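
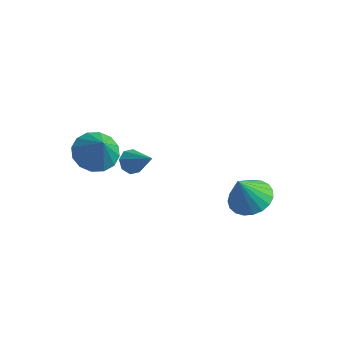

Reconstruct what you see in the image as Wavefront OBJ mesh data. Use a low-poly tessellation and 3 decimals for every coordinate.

v -0.321 -3.01 1.993
v 0.382 -2.542 1.746
v 0.301 -3.37 3.087
v 0.127 -2.252 1.987
v -0.249 -2.165 2.23
v -0.644 -2.304 2.409
v -0.953 -2.632 2.476
v -1.092 -3.062 2.414
v -1.025 -3.477 2.239
v -0.77 -3.767 1.998
v -0.394 -3.854 1.756
v 0.001 -3.715 1.577
v 0.31 -3.387 1.509
v 0.449 -2.958 1.571
v 3.484 1.347 -2.101
v 4.313 1.583 -1.843
v 3.236 0.813 -0.819
v 4.114 1.888 -1.754
v 3.806 2.099 -1.726
v 3.442 2.179 -1.762
v 3.086 2.116 -1.857
v 2.798 1.92 -1.994
v 2.629 1.625 -2.15
v 2.608 1.281 -2.297
v 2.738 0.949 -2.41
v 2.997 0.686 -2.47
v 3.34 0.536 -2.466
v 3.708 0.527 -2.398
v 4.037 0.66 -2.28
v 4.271 0.911 -2.13
v 4.368 1.238 -1.976
v 1.473 -3.336 2.61
v 1.742 -2.976 2.349
v 2.447 -3.484 3.41
v 1.524 -2.82 2.643
v 1.276 -2.966 2.918
v 1.143 -3.329 3.012
v 1.203 -3.696 2.871
v 1.421 -3.852 2.577
v 1.669 -3.706 2.302
v 1.802 -3.343 2.207
f 2 1 4
f 2 4 3
f 4 1 5
f 4 5 3
f 5 1 6
f 5 6 3
f 6 1 7
f 6 7 3
f 7 1 8
f 7 8 3
f 8 1 9
f 8 9 3
f 9 1 10
f 9 10 3
f 10 1 11
f 10 11 3
f 11 1 12
f 11 12 3
f 12 1 13
f 12 13 3
f 13 1 14
f 13 14 3
f 14 1 2
f 14 2 3
f 16 15 18
f 16 18 17
f 18 15 19
f 18 19 17
f 19 15 20
f 19 20 17
f 20 15 21
f 20 21 17
f 21 15 22
f 21 22 17
f 22 15 23
f 22 23 17
f 23 15 24
f 23 24 17
f 24 15 25
f 24 25 17
f 25 15 26
f 25 26 17
f 26 15 27
f 26 27 17
f 27 15 28
f 27 28 17
f 28 15 29
f 28 29 17
f 29 15 30
f 29 30 17
f 30 15 31
f 30 31 17
f 31 15 16
f 31 16 17
f 33 32 35
f 33 35 34
f 35 32 36
f 35 36 34
f 36 32 37
f 36 37 34
f 37 32 38
f 37 38 34
f 38 32 39
f 38 39 34
f 39 32 40
f 39 40 34
f 40 32 41
f 40 41 34
f 41 32 33
f 41 33 34



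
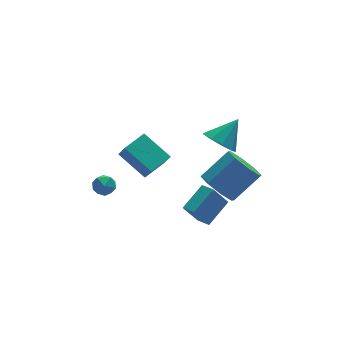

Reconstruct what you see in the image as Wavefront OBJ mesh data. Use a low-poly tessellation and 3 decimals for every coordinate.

v 1.319 -1.135 2.811
v 1.951 -0.845 2.011
v 3.413 -0.675 3.229
v 2.781 -0.965 4.029
v 1.585 -0.213 2.363
v 3.047 -0.042 3.58
v 1.063 -0.12 2.977
v 2.524 0.051 4.194
v 0.691 -0.623 3.494
v 2.152 -0.452 4.711
v 0.687 -1.425 3.611
v 2.149 -1.255 4.829
v 1.053 -2.058 3.26
v 2.515 -1.887 4.477
v 1.576 -2.151 2.646
v 3.037 -1.98 3.863
v 1.948 -1.648 2.129
v 3.409 -1.477 3.346
v 3.175 2.809 2.509
v 3.863 2.786 1.811
v 4.345 3.151 3.651
v 3.621 3.408 1.874
v 3.17 3.75 2.233
v 2.722 3.652 2.722
v 2.485 3.159 3.111
v 2.572 2.503 3.218
v 2.941 1.991 2.994
v 3.419 1.861 2.542
v 3.784 2.175 2.075
v 0.011 -1.438 1.72
v 1.262 -0.825 2.485
v -0.234 -0.674 1.507
v 1.018 -0.06 2.272
v 0.742 -1.52 0.588
v 1.994 -0.906 1.353
v 0.498 -0.755 0.375
v 1.749 -0.142 1.14
v -3.632 2.183 1.731
v -3.316 2.493 2.238
v -2.704 2.167 1.162
v -2.388 2.477 1.669
v -2.598 1.842 1.742
v -3.172 1.852 2.093
v -2.848 2.808 1.307
v -3.422 2.818 1.658
v -2.832 2.88 1.975
v -2.677 2.283 2.245
v -3.343 2.377 1.155
v -3.188 1.78 1.425
v -1.398 4.571 1.747
v -1.283 4.025 2.601
v -0.125 5.184 1.966
v -0.009 4.638 2.82
v -0.571 3.202 0.76
v -0.455 2.656 1.614
v 0.703 3.815 0.979
v 0.818 3.269 1.833
f 2 1 5
f 2 5 3
f 3 5 6
f 3 6 4
f 5 1 7
f 5 7 6
f 6 7 8
f 6 8 4
f 7 1 9
f 7 9 8
f 8 9 10
f 8 10 4
f 9 1 11
f 9 11 10
f 10 11 12
f 10 12 4
f 11 1 13
f 11 13 12
f 12 13 14
f 12 14 4
f 13 1 15
f 13 15 14
f 14 15 16
f 14 16 4
f 15 1 17
f 15 17 16
f 16 17 18
f 16 18 4
f 17 1 2
f 17 2 18
f 18 2 3
f 18 3 4
f 20 19 22
f 20 22 21
f 22 19 23
f 22 23 21
f 23 19 24
f 23 24 21
f 24 19 25
f 24 25 21
f 25 19 26
f 25 26 21
f 26 19 27
f 26 27 21
f 27 19 28
f 27 28 21
f 28 19 29
f 28 29 21
f 29 19 20
f 29 20 21
f 31 33 30
f 34 31 30
f 30 33 32
f 32 34 30
f 31 37 33
f 35 31 34
f 35 37 31
f 33 37 32
f 36 34 32
f 32 37 36
f 36 35 34
f 37 35 36
f 38 49 43
f 38 43 39
f 38 39 45
f 38 45 48
f 38 48 49
f 39 43 47
f 43 49 42
f 49 48 40
f 48 45 44
f 45 39 46
f 41 47 42
f 41 42 40
f 41 40 44
f 41 44 46
f 41 46 47
f 42 47 43
f 40 42 49
f 44 40 48
f 46 44 45
f 47 46 39
f 51 53 50
f 54 51 50
f 50 53 52
f 52 54 50
f 51 57 53
f 55 51 54
f 55 57 51
f 53 57 52
f 56 54 52
f 52 57 56
f 56 55 54
f 57 55 56



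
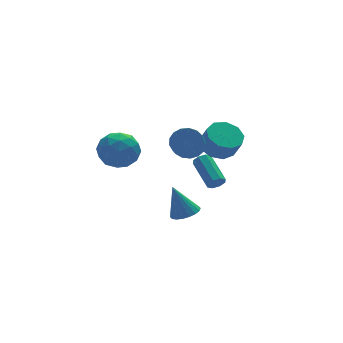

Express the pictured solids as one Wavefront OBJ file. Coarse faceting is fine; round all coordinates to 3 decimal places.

v 3.371 1.442 -3.132
v 3.838 1.336 -2.862
v 3.736 3.092 -1.997
v 3.269 3.198 -2.268
v 3.906 1.522 -3.233
v 3.804 3.278 -2.368
v 3.661 1.662 -3.545
v 3.559 3.418 -2.68
v 3.246 1.673 -3.616
v 3.144 3.429 -2.751
v 2.904 1.548 -3.403
v 2.802 3.304 -2.538
v 2.836 1.362 -3.032
v 2.734 3.118 -2.167
v 3.081 1.222 -2.72
v 2.979 2.978 -1.855
v 3.496 1.211 -2.649
v 3.394 2.967 -1.784
v -0.022 -2.513 -2.137
v 0.754 -2.368 -1.953
v -0.518 -2.027 -0.423
v 0.64 -2.049 -2.077
v 0.395 -1.822 -2.212
v 0.068 -1.732 -2.333
v -0.278 -1.796 -2.414
v -0.572 -2.002 -2.441
v -0.757 -2.309 -2.408
v -0.797 -2.657 -2.321
v -0.683 -2.976 -2.198
v -0.438 -3.203 -2.063
v -0.111 -3.294 -1.942
v 0.234 -3.229 -1.86
v 0.529 -3.023 -1.833
v 0.714 -2.716 -1.867
v 3.581 1.865 -0.529
v 4.507 2.351 -0.437
v 4.705 1.762 0.682
v 3.779 1.275 0.589
v 3.989 2.748 -0.136
v 4.188 2.159 0.982
v 3.281 2.732 -0.02
v 3.479 2.143 1.099
v 2.713 2.31 -0.141
v 2.911 1.721 0.978
v 2.551 1.679 -0.445
v 2.749 1.09 0.674
v 2.871 1.135 -0.788
v 3.069 0.546 0.331
v 3.523 0.933 -1.01
v 3.721 0.344 0.109
v 4.203 1.166 -1.007
v 4.401 0.577 0.112
v 4.591 1.726 -0.781
v 4.789 1.137 0.338
v -2.876 0.417 2.633
v -1.82 0.468 2.114
v -3.48 -0.788 1.286
v -2.424 -0.737 0.767
v -2.542 -1.269 1.811
v -2.169 -0.525 2.643
v -3.131 0.205 0.757
v -2.758 0.949 1.589
v -1.977 0.337 0.955
v -1.614 -0.575 1.606
v -3.686 0.255 1.794
v -3.323 -0.657 2.445
v -2.295 0.548 2.492
v -3.005 -0.868 0.908
v -3.075 -1.181 1.521
v -2.454 -1.151 1.217
v -2.5 -0.036 2.803
v -1.88 -0.006 2.498
v -2.304 -1.027 2.32
v -3.42 -0.314 0.902
v -2.8 -0.284 0.597
v -2.846 0.831 2.183
v -2.225 0.861 1.879
v -2.996 0.707 1.08
v -1.767 0.501 1.506
v -2.122 -0.207 0.714
v -2.537 0.346 0.707
v -2.318 0.784 1.197
v -1.553 -0.035 1.888
v -1.908 -0.743 1.096
v -1.978 -1.056 1.71
v -1.758 -0.618 2.199
v -1.646 -0.112 1.207
v -3.392 0.423 2.304
v -3.747 -0.285 1.512
v -3.542 0.298 1.201
v -3.322 0.736 1.69
v -3.178 -0.113 2.686
v -3.533 -0.821 1.894
v -2.982 -1.104 2.203
v -2.763 -0.666 2.693
v -3.654 -0.208 2.193
v 1.626 1.075 0.44
v 2.227 0.477 0.138
v 1.736 -0.432 0.959
v 1.134 0.165 1.26
v 2.428 0.667 0.468
v 1.936 -0.242 1.289
v 2.444 0.951 0.792
v 1.953 0.041 1.613
v 2.274 1.262 1.036
v 1.782 0.353 1.856
v 1.954 1.531 1.142
v 1.463 0.622 1.963
v 1.56 1.695 1.088
v 1.068 0.786 1.909
v 1.18 1.718 0.885
v 0.689 0.808 1.706
v 0.903 1.592 0.58
v 0.411 0.683 1.401
v 0.791 1.348 0.243
v 0.3 0.439 1.064
v 0.871 1.042 -0.049
v 0.379 0.132 0.772
v 1.123 0.743 -0.229
v 0.631 -0.166 0.592
v 1.491 0.52 -0.256
v 0.999 -0.389 0.565
v 1.889 0.424 -0.124
v 1.398 -0.485 0.697
f 2 1 5
f 2 5 3
f 3 5 6
f 3 6 4
f 5 1 7
f 5 7 6
f 6 7 8
f 6 8 4
f 7 1 9
f 7 9 8
f 8 9 10
f 8 10 4
f 9 1 11
f 9 11 10
f 10 11 12
f 10 12 4
f 11 1 13
f 11 13 12
f 12 13 14
f 12 14 4
f 13 1 15
f 13 15 14
f 14 15 16
f 14 16 4
f 15 1 17
f 15 17 16
f 16 17 18
f 16 18 4
f 17 1 2
f 17 2 18
f 18 2 3
f 18 3 4
f 20 19 22
f 20 22 21
f 22 19 23
f 22 23 21
f 23 19 24
f 23 24 21
f 24 19 25
f 24 25 21
f 25 19 26
f 25 26 21
f 26 19 27
f 26 27 21
f 27 19 28
f 27 28 21
f 28 19 29
f 28 29 21
f 29 19 30
f 29 30 21
f 30 19 31
f 30 31 21
f 31 19 32
f 31 32 21
f 32 19 33
f 32 33 21
f 33 19 34
f 33 34 21
f 34 19 20
f 34 20 21
f 36 35 39
f 36 39 37
f 37 39 40
f 37 40 38
f 39 35 41
f 39 41 40
f 40 41 42
f 40 42 38
f 41 35 43
f 41 43 42
f 42 43 44
f 42 44 38
f 43 35 45
f 43 45 44
f 44 45 46
f 44 46 38
f 45 35 47
f 45 47 46
f 46 47 48
f 46 48 38
f 47 35 49
f 47 49 48
f 48 49 50
f 48 50 38
f 49 35 51
f 49 51 50
f 50 51 52
f 50 52 38
f 51 35 53
f 51 53 52
f 52 53 54
f 52 54 38
f 53 35 36
f 53 36 54
f 54 36 37
f 54 37 38
f 55 92 71
f 92 66 95
f 71 95 60
f 92 95 71
f 55 71 67
f 71 60 72
f 67 72 56
f 71 72 67
f 55 67 76
f 67 56 77
f 76 77 62
f 67 77 76
f 55 76 88
f 76 62 91
f 88 91 65
f 76 91 88
f 55 88 92
f 88 65 96
f 92 96 66
f 88 96 92
f 56 72 83
f 72 60 86
f 83 86 64
f 72 86 83
f 60 95 73
f 95 66 94
f 73 94 59
f 95 94 73
f 66 96 93
f 96 65 89
f 93 89 57
f 96 89 93
f 65 91 90
f 91 62 78
f 90 78 61
f 91 78 90
f 62 77 82
f 77 56 79
f 82 79 63
f 77 79 82
f 58 84 70
f 84 64 85
f 70 85 59
f 84 85 70
f 58 70 68
f 70 59 69
f 68 69 57
f 70 69 68
f 58 68 75
f 68 57 74
f 75 74 61
f 68 74 75
f 58 75 80
f 75 61 81
f 80 81 63
f 75 81 80
f 58 80 84
f 80 63 87
f 84 87 64
f 80 87 84
f 59 85 73
f 85 64 86
f 73 86 60
f 85 86 73
f 57 69 93
f 69 59 94
f 93 94 66
f 69 94 93
f 61 74 90
f 74 57 89
f 90 89 65
f 74 89 90
f 63 81 82
f 81 61 78
f 82 78 62
f 81 78 82
f 64 87 83
f 87 63 79
f 83 79 56
f 87 79 83
f 98 97 101
f 98 101 99
f 99 101 102
f 99 102 100
f 101 97 103
f 101 103 102
f 102 103 104
f 102 104 100
f 103 97 105
f 103 105 104
f 104 105 106
f 104 106 100
f 105 97 107
f 105 107 106
f 106 107 108
f 106 108 100
f 107 97 109
f 107 109 108
f 108 109 110
f 108 110 100
f 109 97 111
f 109 111 110
f 110 111 112
f 110 112 100
f 111 97 113
f 111 113 112
f 112 113 114
f 112 114 100
f 113 97 115
f 113 115 114
f 114 115 116
f 114 116 100
f 115 97 117
f 115 117 116
f 116 117 118
f 116 118 100
f 117 97 119
f 117 119 118
f 118 119 120
f 118 120 100
f 119 97 121
f 119 121 120
f 120 121 122
f 120 122 100
f 121 97 123
f 121 123 122
f 122 123 124
f 122 124 100
f 123 97 98
f 123 98 124
f 124 98 99
f 124 99 100



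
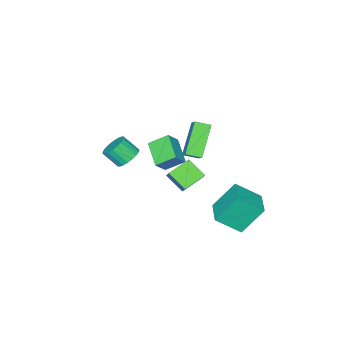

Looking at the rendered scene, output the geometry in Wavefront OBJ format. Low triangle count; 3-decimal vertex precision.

v -3.993 -1.084 -1.608
v -3.703 -0.629 -0.991
v -4.087 0.053 -2.402
v -3.798 0.508 -1.785
v -2.602 -1.308 -2.095
v -2.313 -0.853 -1.478
v -2.697 -0.171 -2.889
v -2.407 0.284 -2.272
v -4.107 0.396 2.145
v -3.4 1.286 3.092
v -2.72 0.986 0.556
v -2.013 1.876 1.503
v -3.547 -0.296 2.377
v -2.84 0.594 3.324
v -2.16 0.294 0.788
v -1.453 1.184 1.735
v -3.693 3.105 -3.899
v -2.705 2.048 -2.845
v -4.675 3.855 -2.225
v -3.687 2.798 -1.172
v -2.573 4.282 -3.768
v -1.585 3.225 -2.715
v -3.555 5.032 -2.095
v -2.567 3.975 -1.041
v -0.373 1.64 3.772
v 0.346 1.625 4.538
v 0.374 2.882 3.095
v 1.093 2.868 3.86
v 0.327 0.852 3.1
v 1.046 0.838 3.865
v 1.074 2.095 2.422
v 1.793 2.08 3.188
v -0.959 -2.607 -0.315
v -0.522 -3.012 -0.863
v -0.143 -3.779 0.007
v -0.581 -3.373 0.555
v -0.302 -2.781 -0.755
v 0.077 -3.548 0.115
v -0.196 -2.52 -0.571
v 0.183 -3.287 0.299
v -0.222 -2.274 -0.343
v 0.157 -3.04 0.527
v -0.375 -2.085 -0.11
v 0.004 -2.851 0.76
v -0.629 -1.986 0.088
v -0.25 -2.753 0.958
v -0.941 -1.995 0.216
v -0.562 -2.762 1.086
v -1.255 -2.11 0.252
v -0.876 -2.876 1.122
v -1.519 -2.31 0.19
v -1.14 -3.077 1.06
v -1.686 -2.562 0.041
v -1.307 -3.328 0.911
v -1.727 -2.821 -0.17
v -1.348 -3.588 0.7
v -1.635 -3.044 -0.406
v -1.256 -3.81 0.464
v -1.427 -3.191 -0.626
v -1.048 -3.957 0.244
v -1.138 -3.236 -0.792
v -0.759 -4.003 0.078
v -0.818 -3.173 -0.876
v -0.439 -3.94 -0.006
f 2 4 1
f 5 2 1
f 1 4 3
f 3 5 1
f 2 8 4
f 6 2 5
f 6 8 2
f 4 8 3
f 7 5 3
f 3 8 7
f 7 6 5
f 8 6 7
f 10 12 9
f 13 10 9
f 9 12 11
f 11 13 9
f 10 16 12
f 14 10 13
f 14 16 10
f 12 16 11
f 15 13 11
f 11 16 15
f 15 14 13
f 16 14 15
f 18 20 17
f 21 18 17
f 17 20 19
f 19 21 17
f 18 24 20
f 22 18 21
f 22 24 18
f 20 24 19
f 23 21 19
f 19 24 23
f 23 22 21
f 24 22 23
f 26 28 25
f 29 26 25
f 25 28 27
f 27 29 25
f 26 32 28
f 30 26 29
f 30 32 26
f 28 32 27
f 31 29 27
f 27 32 31
f 31 30 29
f 32 30 31
f 34 33 37
f 34 37 35
f 35 37 38
f 35 38 36
f 37 33 39
f 37 39 38
f 38 39 40
f 38 40 36
f 39 33 41
f 39 41 40
f 40 41 42
f 40 42 36
f 41 33 43
f 41 43 42
f 42 43 44
f 42 44 36
f 43 33 45
f 43 45 44
f 44 45 46
f 44 46 36
f 45 33 47
f 45 47 46
f 46 47 48
f 46 48 36
f 47 33 49
f 47 49 48
f 48 49 50
f 48 50 36
f 49 33 51
f 49 51 50
f 50 51 52
f 50 52 36
f 51 33 53
f 51 53 52
f 52 53 54
f 52 54 36
f 53 33 55
f 53 55 54
f 54 55 56
f 54 56 36
f 55 33 57
f 55 57 56
f 56 57 58
f 56 58 36
f 57 33 59
f 57 59 58
f 58 59 60
f 58 60 36
f 59 33 61
f 59 61 60
f 60 61 62
f 60 62 36
f 61 33 63
f 61 63 62
f 62 63 64
f 62 64 36
f 63 33 34
f 63 34 64
f 64 34 35
f 64 35 36



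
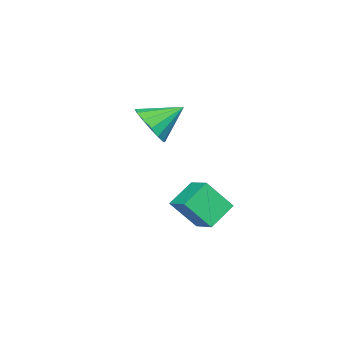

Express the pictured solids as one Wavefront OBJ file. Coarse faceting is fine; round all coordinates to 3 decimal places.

v -0.885 2.187 1.117
v -1.725 2.302 1.61
v -0.588 2.907 1.455
v -1.427 3.023 1.948
v -0.453 1.597 1.992
v -1.292 1.713 2.485
v -0.155 2.318 2.33
v -0.995 2.433 2.823
v -2.97 -1.02 3.246
v -2.426 -0.85 3.733
v -3.75 -0.38 3.894
v -2.414 -0.567 3.468
v -2.552 -0.406 3.143
v -2.801 -0.408 2.845
v -3.096 -0.575 2.655
v -3.356 -0.861 2.623
v -3.513 -1.189 2.758
v -3.525 -1.472 3.023
v -3.387 -1.634 3.348
v -3.138 -1.631 3.646
v -2.843 -1.465 3.836
v -2.583 -1.179 3.868
f 2 4 1
f 5 2 1
f 1 4 3
f 3 5 1
f 2 8 4
f 6 2 5
f 6 8 2
f 4 8 3
f 7 5 3
f 3 8 7
f 7 6 5
f 8 6 7
f 10 9 12
f 10 12 11
f 12 9 13
f 12 13 11
f 13 9 14
f 13 14 11
f 14 9 15
f 14 15 11
f 15 9 16
f 15 16 11
f 16 9 17
f 16 17 11
f 17 9 18
f 17 18 11
f 18 9 19
f 18 19 11
f 19 9 20
f 19 20 11
f 20 9 21
f 20 21 11
f 21 9 22
f 21 22 11
f 22 9 10
f 22 10 11



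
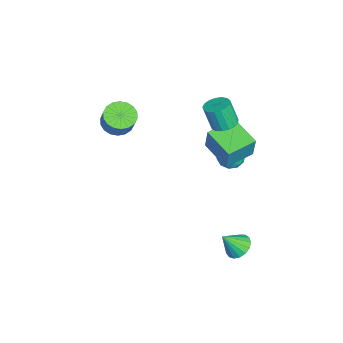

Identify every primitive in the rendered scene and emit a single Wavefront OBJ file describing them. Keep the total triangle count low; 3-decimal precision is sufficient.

v 0.434 1.766 3.223
v 0.95 1.407 3.175
v 0.801 1.035 4.348
v 0.286 1.394 4.397
v 1.055 1.672 3.272
v 0.907 1.3 4.446
v 1.019 1.958 3.358
v 0.87 1.587 4.532
v 0.849 2.201 3.414
v 0.7 1.829 4.587
v 0.583 2.344 3.425
v 0.434 1.972 4.599
v 0.284 2.354 3.391
v 0.135 1.983 4.564
v 0.019 2.23 3.318
v -0.13 1.858 4.491
v -0.151 1.999 3.223
v -0.3 1.628 4.397
v -0.186 1.715 3.128
v -0.335 1.344 4.302
v -0.08 1.443 3.056
v -0.229 1.071 4.229
v 0.145 1.244 3.021
v -0.004 0.873 4.195
v 0.435 1.165 3.033
v 0.286 0.794 4.207
v 0.726 1.224 3.088
v 0.577 0.852 4.262
v 3.754 2.464 -2.29
v 4.137 2.074 -2.678
v 3.966 1.756 -1.37
v 4.343 2.29 -2.559
v 4.413 2.545 -2.379
v 4.333 2.782 -2.178
v 4.12 2.946 -2.003
v 3.823 3 -1.894
v 3.511 2.93 -1.875
v 3.254 2.754 -1.952
v 3.112 2.511 -2.106
v 3.117 2.258 -2.302
v 3.268 2.051 -2.496
v 3.53 1.939 -2.642
v 3.844 1.948 -2.708
v -0.681 2.093 1.595
v -0.299 2.196 2.875
v 0.493 3.028 1.169
v 0.875 3.131 2.45
v 0.185 0.929 1.43
v 0.567 1.032 2.711
v 1.359 1.864 1.005
v 1.741 1.967 2.285
v -1.674 1.955 -0.323
v -1.218 2.332 0.019
v -0.942 1.808 -1.139
v -0.486 2.185 -0.797
v -0.666 1.569 -0.561
v -1.118 1.66 -0.057
v -1.042 2.48 -1.063
v -1.494 2.571 -0.559
v -0.827 2.656 -0.438
v -0.595 2.093 -0.128
v -1.565 2.047 -0.992
v -1.333 1.484 -0.682
v -1.51 2.157 -0.081
v -0.65 1.983 -1.039
v -0.755 1.622 -0.901
v -0.487 1.843 -0.7
v -1.452 1.762 -0.125
v -1.184 1.983 0.076
v -0.859 1.535 -0.265
v -0.976 2.157 -1.196
v -0.708 2.378 -0.995
v -1.673 2.297 -0.42
v -1.405 2.518 -0.219
v -1.301 2.605 -0.855
v -1.012 2.569 -0.148
v -0.582 2.482 -0.628
v -0.909 2.656 -0.784
v -1.175 2.709 -0.488
v -0.876 2.238 0.034
v -0.445 2.151 -0.445
v -0.551 1.789 -0.307
v -0.817 1.843 -0.011
v -0.646 2.428 -0.235
v -1.715 1.989 -0.675
v -1.284 1.902 -1.154
v -1.343 2.297 -1.109
v -1.609 2.351 -0.813
v -1.578 1.658 -0.492
v -1.148 1.571 -0.972
v -0.985 1.431 -0.632
v -1.251 1.484 -0.336
v -1.514 1.712 -0.885
v -0.931 -3 1.952
v -0.273 -3.273 1.66
v 0.209 -3.093 2.575
v -0.449 -2.82 2.868
v -0.257 -2.939 1.585
v 0.225 -2.759 2.501
v -0.374 -2.617 1.584
v 0.108 -2.437 2.499
v -0.601 -2.371 1.655
v -0.119 -2.191 2.57
v -0.894 -2.249 1.785
v -0.412 -2.069 2.701
v -1.194 -2.276 1.949
v -0.712 -2.096 2.864
v -1.442 -2.447 2.113
v -0.96 -2.267 3.028
v -1.589 -2.727 2.245
v -1.107 -2.547 3.16
v -1.605 -3.061 2.319
v -1.123 -2.881 3.235
v -1.488 -3.383 2.321
v -1.006 -3.203 3.236
v -1.261 -3.629 2.25
v -0.779 -3.449 3.165
v -0.968 -3.751 2.119
v -0.486 -3.571 3.035
v -0.668 -3.724 1.956
v -0.186 -3.544 2.871
v -0.42 -3.553 1.792
v 0.062 -3.373 2.707
f 2 1 5
f 2 5 3
f 3 5 6
f 3 6 4
f 5 1 7
f 5 7 6
f 6 7 8
f 6 8 4
f 7 1 9
f 7 9 8
f 8 9 10
f 8 10 4
f 9 1 11
f 9 11 10
f 10 11 12
f 10 12 4
f 11 1 13
f 11 13 12
f 12 13 14
f 12 14 4
f 13 1 15
f 13 15 14
f 14 15 16
f 14 16 4
f 15 1 17
f 15 17 16
f 16 17 18
f 16 18 4
f 17 1 19
f 17 19 18
f 18 19 20
f 18 20 4
f 19 1 21
f 19 21 20
f 20 21 22
f 20 22 4
f 21 1 23
f 21 23 22
f 22 23 24
f 22 24 4
f 23 1 25
f 23 25 24
f 24 25 26
f 24 26 4
f 25 1 27
f 25 27 26
f 26 27 28
f 26 28 4
f 27 1 2
f 27 2 28
f 28 2 3
f 28 3 4
f 30 29 32
f 30 32 31
f 32 29 33
f 32 33 31
f 33 29 34
f 33 34 31
f 34 29 35
f 34 35 31
f 35 29 36
f 35 36 31
f 36 29 37
f 36 37 31
f 37 29 38
f 37 38 31
f 38 29 39
f 38 39 31
f 39 29 40
f 39 40 31
f 40 29 41
f 40 41 31
f 41 29 42
f 41 42 31
f 42 29 43
f 42 43 31
f 43 29 30
f 43 30 31
f 45 47 44
f 48 45 44
f 44 47 46
f 46 48 44
f 45 51 47
f 49 45 48
f 49 51 45
f 47 51 46
f 50 48 46
f 46 51 50
f 50 49 48
f 51 49 50
f 52 89 68
f 89 63 92
f 68 92 57
f 89 92 68
f 52 68 64
f 68 57 69
f 64 69 53
f 68 69 64
f 52 64 73
f 64 53 74
f 73 74 59
f 64 74 73
f 52 73 85
f 73 59 88
f 85 88 62
f 73 88 85
f 52 85 89
f 85 62 93
f 89 93 63
f 85 93 89
f 53 69 80
f 69 57 83
f 80 83 61
f 69 83 80
f 57 92 70
f 92 63 91
f 70 91 56
f 92 91 70
f 63 93 90
f 93 62 86
f 90 86 54
f 93 86 90
f 62 88 87
f 88 59 75
f 87 75 58
f 88 75 87
f 59 74 79
f 74 53 76
f 79 76 60
f 74 76 79
f 55 81 67
f 81 61 82
f 67 82 56
f 81 82 67
f 55 67 65
f 67 56 66
f 65 66 54
f 67 66 65
f 55 65 72
f 65 54 71
f 72 71 58
f 65 71 72
f 55 72 77
f 72 58 78
f 77 78 60
f 72 78 77
f 55 77 81
f 77 60 84
f 81 84 61
f 77 84 81
f 56 82 70
f 82 61 83
f 70 83 57
f 82 83 70
f 54 66 90
f 66 56 91
f 90 91 63
f 66 91 90
f 58 71 87
f 71 54 86
f 87 86 62
f 71 86 87
f 60 78 79
f 78 58 75
f 79 75 59
f 78 75 79
f 61 84 80
f 84 60 76
f 80 76 53
f 84 76 80
f 95 94 98
f 95 98 96
f 96 98 99
f 96 99 97
f 98 94 100
f 98 100 99
f 99 100 101
f 99 101 97
f 100 94 102
f 100 102 101
f 101 102 103
f 101 103 97
f 102 94 104
f 102 104 103
f 103 104 105
f 103 105 97
f 104 94 106
f 104 106 105
f 105 106 107
f 105 107 97
f 106 94 108
f 106 108 107
f 107 108 109
f 107 109 97
f 108 94 110
f 108 110 109
f 109 110 111
f 109 111 97
f 110 94 112
f 110 112 111
f 111 112 113
f 111 113 97
f 112 94 114
f 112 114 113
f 113 114 115
f 113 115 97
f 114 94 116
f 114 116 115
f 115 116 117
f 115 117 97
f 116 94 118
f 116 118 117
f 117 118 119
f 117 119 97
f 118 94 120
f 118 120 119
f 119 120 121
f 119 121 97
f 120 94 122
f 120 122 121
f 121 122 123
f 121 123 97
f 122 94 95
f 122 95 123
f 123 95 96
f 123 96 97



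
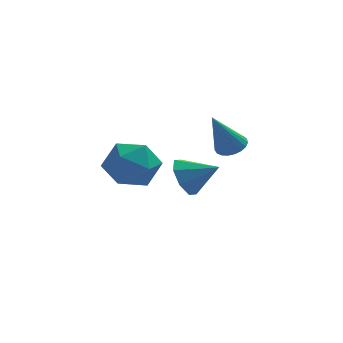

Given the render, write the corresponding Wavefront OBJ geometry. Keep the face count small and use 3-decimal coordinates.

v 3.115 2.617 2.278
v 3.592 2.983 2.618
v 2.345 1.963 4.062
v 3.377 3.172 2.595
v 3.117 3.265 2.517
v 2.857 3.246 2.398
v 2.641 3.118 2.258
v 2.507 2.904 2.121
v 2.479 2.641 2.012
v 2.56 2.373 1.949
v 2.737 2.147 1.943
v 2.98 2.003 1.994
v 3.246 1.965 2.095
v 3.489 2.04 2.228
v 3.668 2.215 2.369
v 3.751 2.459 2.494
v 3.724 2.731 2.583
v -0.257 0.152 1.959
v 0.478 -0.452 2.706
v -1.798 -0.788 2.714
v -1.063 -1.392 3.461
v -1.238 -0.205 3.614
v -0.286 0.376 3.147
v -1.034 -1.616 2.273
v -0.082 -1.035 1.806
v -0.003 -1.544 2.9
v -0.129 -0.673 3.729
v -1.191 -0.567 1.691
v -1.317 0.304 2.52
v 1.34 3.834 -0.04
v 1.813 4.44 -0.696
v 2.68 3.546 0.66
v 1.566 4.818 -0.068
v 1.187 4.62 0.576
v 0.897 3.961 0.859
v 0.867 3.229 0.615
v 1.113 2.85 -0.013
v 1.492 3.049 -0.656
v 1.782 3.707 -0.939
f 2 1 4
f 2 4 3
f 4 1 5
f 4 5 3
f 5 1 6
f 5 6 3
f 6 1 7
f 6 7 3
f 7 1 8
f 7 8 3
f 8 1 9
f 8 9 3
f 9 1 10
f 9 10 3
f 10 1 11
f 10 11 3
f 11 1 12
f 11 12 3
f 12 1 13
f 12 13 3
f 13 1 14
f 13 14 3
f 14 1 15
f 14 15 3
f 15 1 16
f 15 16 3
f 16 1 17
f 16 17 3
f 17 1 2
f 17 2 3
f 18 29 23
f 18 23 19
f 18 19 25
f 18 25 28
f 18 28 29
f 19 23 27
f 23 29 22
f 29 28 20
f 28 25 24
f 25 19 26
f 21 27 22
f 21 22 20
f 21 20 24
f 21 24 26
f 21 26 27
f 22 27 23
f 20 22 29
f 24 20 28
f 26 24 25
f 27 26 19
f 31 30 33
f 31 33 32
f 33 30 34
f 33 34 32
f 34 30 35
f 34 35 32
f 35 30 36
f 35 36 32
f 36 30 37
f 36 37 32
f 37 30 38
f 37 38 32
f 38 30 39
f 38 39 32
f 39 30 31
f 39 31 32



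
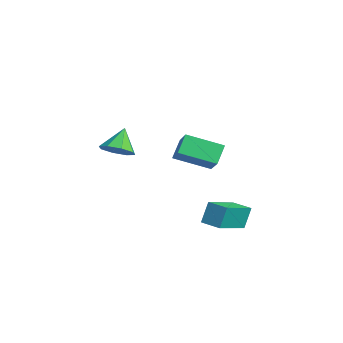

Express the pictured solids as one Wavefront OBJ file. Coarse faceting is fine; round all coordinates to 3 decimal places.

v 2.627 -1.495 0.288
v 2.155 -1.008 1.036
v 3.196 -0.057 -0.288
v 2.724 0.429 0.461
v 3.636 -1.609 0.999
v 3.164 -1.123 1.748
v 4.205 -0.172 0.424
v 3.733 0.315 1.172
v -1.772 -2.446 -0.918
v -1.068 -2.463 -0.518
v -2.348 -1.914 0.118
v -1.148 -1.936 -0.834
v -1.594 -1.707 -1.199
v -2.144 -1.912 -1.4
v -2.476 -2.429 -1.319
v -2.395 -2.957 -1.003
v -1.949 -3.185 -0.638
v -1.399 -2.98 -0.437
v 2.648 0.802 -3.677
v 2.489 1.164 -2.672
v 3.419 1.301 -3.735
v 3.259 1.663 -2.73
v 3.621 -0.623 -3.01
v 3.461 -0.261 -2.005
v 4.391 -0.124 -3.068
v 4.232 0.238 -2.063
f 2 4 1
f 5 2 1
f 1 4 3
f 3 5 1
f 2 8 4
f 6 2 5
f 6 8 2
f 4 8 3
f 7 5 3
f 3 8 7
f 7 6 5
f 8 6 7
f 10 9 12
f 10 12 11
f 12 9 13
f 12 13 11
f 13 9 14
f 13 14 11
f 14 9 15
f 14 15 11
f 15 9 16
f 15 16 11
f 16 9 17
f 16 17 11
f 17 9 18
f 17 18 11
f 18 9 10
f 18 10 11
f 20 22 19
f 23 20 19
f 19 22 21
f 21 23 19
f 20 26 22
f 24 20 23
f 24 26 20
f 22 26 21
f 25 23 21
f 21 26 25
f 25 24 23
f 26 24 25



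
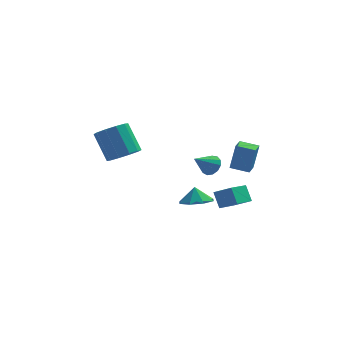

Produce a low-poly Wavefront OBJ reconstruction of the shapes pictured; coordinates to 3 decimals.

v 2.904 -2.541 1.133
v 2.587 -1.929 2.028
v 1.951 -2.204 0.564
v 1.633 -1.592 1.46
v 3.767 -1.168 0.5
v 3.449 -0.556 1.396
v 2.813 -0.831 -0.068
v 2.496 -0.219 0.827
v 2.602 1.403 1.653
v 2.931 1.591 3.341
v 2.863 2.345 1.497
v 3.192 2.533 3.185
v 3.708 1.067 1.475
v 4.037 1.255 3.163
v 3.969 2.009 1.319
v 4.298 2.197 3.007
v 1.554 1.662 1.692
v 1.913 1.938 2.265
v 0.586 0.978 2.628
v 1.623 2.213 2.167
v 1.312 2.313 1.918
v 1.077 2.207 1.597
v 0.993 1.927 1.307
v 1.088 1.564 1.139
v 1.33 1.232 1.146
v 1.644 1.036 1.327
v 1.928 1.039 1.624
v 2.094 1.24 1.942
v 2.089 1.575 2.181
v 0.712 -0.499 0.045
v 1.661 -0.828 0.273
v 0.608 -0.141 0.995
v 1.656 -0.091 -0.006
v 1.098 0.407 -0.254
v 0.314 0.375 -0.328
v -0.237 -0.17 -0.183
v -0.233 -0.907 0.096
v 0.325 -1.406 0.345
v 1.11 -1.373 0.418
v -3.39 2.657 1.93
v -2.586 2.321 2.534
v -3.366 3.368 4.154
v -4.17 3.703 3.55
v -2.408 2.886 2.255
v -3.187 3.933 3.874
v -2.604 3.364 1.851
v -3.384 4.41 3.471
v -3.101 3.571 1.478
v -3.881 4.618 3.098
v -3.709 3.429 1.278
v -4.488 4.476 2.897
v -4.194 2.992 1.326
v -4.974 4.039 2.946
v -4.373 2.427 1.606
v -5.152 3.474 3.225
v -4.176 1.95 2.009
v -4.956 2.996 3.629
v -3.679 1.742 2.382
v -4.459 2.789 4.002
v -3.072 1.884 2.583
v -3.851 2.931 4.202
f 2 4 1
f 5 2 1
f 1 4 3
f 3 5 1
f 2 8 4
f 6 2 5
f 6 8 2
f 4 8 3
f 7 5 3
f 3 8 7
f 7 6 5
f 8 6 7
f 10 12 9
f 13 10 9
f 9 12 11
f 11 13 9
f 10 16 12
f 14 10 13
f 14 16 10
f 12 16 11
f 15 13 11
f 11 16 15
f 15 14 13
f 16 14 15
f 18 17 20
f 18 20 19
f 20 17 21
f 20 21 19
f 21 17 22
f 21 22 19
f 22 17 23
f 22 23 19
f 23 17 24
f 23 24 19
f 24 17 25
f 24 25 19
f 25 17 26
f 25 26 19
f 26 17 27
f 26 27 19
f 27 17 28
f 27 28 19
f 28 17 29
f 28 29 19
f 29 17 18
f 29 18 19
f 31 30 33
f 31 33 32
f 33 30 34
f 33 34 32
f 34 30 35
f 34 35 32
f 35 30 36
f 35 36 32
f 36 30 37
f 36 37 32
f 37 30 38
f 37 38 32
f 38 30 39
f 38 39 32
f 39 30 31
f 39 31 32
f 41 40 44
f 41 44 42
f 42 44 45
f 42 45 43
f 44 40 46
f 44 46 45
f 45 46 47
f 45 47 43
f 46 40 48
f 46 48 47
f 47 48 49
f 47 49 43
f 48 40 50
f 48 50 49
f 49 50 51
f 49 51 43
f 50 40 52
f 50 52 51
f 51 52 53
f 51 53 43
f 52 40 54
f 52 54 53
f 53 54 55
f 53 55 43
f 54 40 56
f 54 56 55
f 55 56 57
f 55 57 43
f 56 40 58
f 56 58 57
f 57 58 59
f 57 59 43
f 58 40 60
f 58 60 59
f 59 60 61
f 59 61 43
f 60 40 41
f 60 41 61
f 61 41 42
f 61 42 43



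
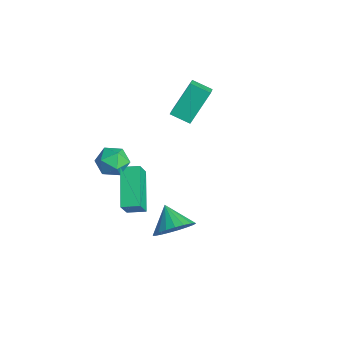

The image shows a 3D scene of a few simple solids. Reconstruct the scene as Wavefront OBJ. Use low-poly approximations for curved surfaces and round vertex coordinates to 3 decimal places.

v -3.204 0.362 0.97
v -3.518 1.497 2.474
v -2.536 1.059 0.584
v -2.85 2.194 2.088
v -2.47 -0.074 1.452
v -2.784 1.061 2.956
v -1.802 0.623 1.066
v -2.116 1.758 2.57
v 1.962 -1.816 -2.261
v 2.531 -2.041 -1.482
v 0.898 -1.804 -1.479
v 2.539 -1.629 -1.478
v 2.447 -1.25 -1.609
v 2.271 -0.969 -1.853
v 2.042 -0.834 -2.167
v 1.799 -0.869 -2.498
v 1.584 -1.068 -2.787
v 1.435 -1.396 -2.986
v 1.376 -1.797 -3.059
v 1.419 -2.201 -2.994
v 1.556 -2.539 -2.802
v 1.763 -2.752 -2.516
v 2.004 -2.803 -2.187
v 2.238 -2.683 -1.87
v 2.424 -2.414 -1.621
v -3.681 -1.885 -1.43
v -2.851 -1.854 -1.697
v -3.769 -3.226 -1.863
v -2.939 -3.195 -2.13
v -3.124 -3.174 -1.277
v -3.07 -2.345 -1.01
v -3.55 -2.735 -2.55
v -3.496 -1.906 -2.283
v -2.77 -2.379 -2.389
v -2.507 -2.65 -1.603
v -4.113 -2.43 -1.957
v -3.85 -2.701 -1.171
v -3.7 -1.706 -3.315
v -3.171 -2.217 -2.207
v -3.266 -0.921 -3.161
v -2.737 -1.432 -2.053
v -1.983 -2.428 -4.467
v -1.454 -2.939 -3.359
v -1.549 -1.643 -4.313
v -1.02 -2.154 -3.205
f 2 4 1
f 5 2 1
f 1 4 3
f 3 5 1
f 2 8 4
f 6 2 5
f 6 8 2
f 4 8 3
f 7 5 3
f 3 8 7
f 7 6 5
f 8 6 7
f 10 9 12
f 10 12 11
f 12 9 13
f 12 13 11
f 13 9 14
f 13 14 11
f 14 9 15
f 14 15 11
f 15 9 16
f 15 16 11
f 16 9 17
f 16 17 11
f 17 9 18
f 17 18 11
f 18 9 19
f 18 19 11
f 19 9 20
f 19 20 11
f 20 9 21
f 20 21 11
f 21 9 22
f 21 22 11
f 22 9 23
f 22 23 11
f 23 9 24
f 23 24 11
f 24 9 25
f 24 25 11
f 25 9 10
f 25 10 11
f 26 37 31
f 26 31 27
f 26 27 33
f 26 33 36
f 26 36 37
f 27 31 35
f 31 37 30
f 37 36 28
f 36 33 32
f 33 27 34
f 29 35 30
f 29 30 28
f 29 28 32
f 29 32 34
f 29 34 35
f 30 35 31
f 28 30 37
f 32 28 36
f 34 32 33
f 35 34 27
f 39 41 38
f 42 39 38
f 38 41 40
f 40 42 38
f 39 45 41
f 43 39 42
f 43 45 39
f 41 45 40
f 44 42 40
f 40 45 44
f 44 43 42
f 45 43 44



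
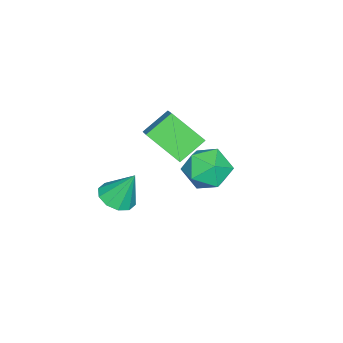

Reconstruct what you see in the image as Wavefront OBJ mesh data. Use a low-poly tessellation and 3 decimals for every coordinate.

v -0.469 -0.949 -3.069
v 0.285 -0.635 -3.858
v 0.875 -1.745 -2.102
v 1.629 -1.431 -2.891
v 1.138 -0.648 -2.231
v 0.307 -0.156 -2.829
v 0.853 -2.224 -3.131
v 0.022 -1.732 -3.729
v 1.102 -1.423 -3.897
v 1.278 -0.449 -3.34
v -0.118 -1.931 -2.62
v 0.058 -0.957 -2.063
v -3.15 -4.499 -3.076
v -2.036 -3.85 -2.252
v -3.119 -2.963 -4.326
v -2.005 -2.315 -3.501
v -2.115 -5.205 -3.919
v -1.001 -4.557 -3.094
v -2.084 -3.67 -5.168
v -0.97 -3.021 -4.344
v 2.797 -4.145 -3.978
v 3.639 -4.214 -3.878
v 2.683 -3.395 -2.502
v 3.541 -3.757 -4.117
v 3.16 -3.448 -4.304
v 2.64 -3.405 -4.366
v 2.18 -3.644 -4.28
v 1.956 -4.075 -4.079
v 2.054 -4.532 -3.84
v 2.435 -4.841 -3.653
v 2.955 -4.884 -3.591
v 3.415 -4.645 -3.677
f 1 12 6
f 1 6 2
f 1 2 8
f 1 8 11
f 1 11 12
f 2 6 10
f 6 12 5
f 12 11 3
f 11 8 7
f 8 2 9
f 4 10 5
f 4 5 3
f 4 3 7
f 4 7 9
f 4 9 10
f 5 10 6
f 3 5 12
f 7 3 11
f 9 7 8
f 10 9 2
f 14 16 13
f 17 14 13
f 13 16 15
f 15 17 13
f 14 20 16
f 18 14 17
f 18 20 14
f 16 20 15
f 19 17 15
f 15 20 19
f 19 18 17
f 20 18 19
f 22 21 24
f 22 24 23
f 24 21 25
f 24 25 23
f 25 21 26
f 25 26 23
f 26 21 27
f 26 27 23
f 27 21 28
f 27 28 23
f 28 21 29
f 28 29 23
f 29 21 30
f 29 30 23
f 30 21 31
f 30 31 23
f 31 21 32
f 31 32 23
f 32 21 22
f 32 22 23



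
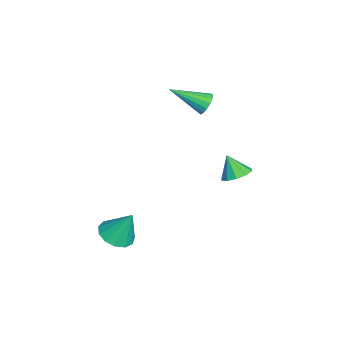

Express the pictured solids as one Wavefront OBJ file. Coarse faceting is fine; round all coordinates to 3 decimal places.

v -0.688 0.797 2.368
v -0.161 1.022 2.804
v -0.732 -1.117 3.412
v -0.477 1.123 2.975
v -0.85 1.136 2.982
v -1.179 1.058 2.826
v -1.376 0.91 2.546
v -1.389 0.732 2.219
v -1.214 0.571 1.932
v -0.898 0.471 1.762
v -0.526 0.458 1.754
v -0.197 0.536 1.911
v 0.001 0.684 2.19
v 0.014 0.862 2.517
v 3.642 -3.545 -4.628
v 4.539 -4.035 -4.497
v 3.858 -2.695 -2.932
v 4.663 -3.535 -4.763
v 4.464 -3.038 -4.987
v 4.003 -2.702 -5.097
v 3.428 -2.634 -5.058
v 2.921 -2.855 -4.882
v 2.643 -3.295 -4.626
v 2.682 -3.815 -4.371
v 3.026 -4.249 -4.197
v 3.566 -4.46 -4.16
v 4.129 -4.38 -4.272
v 1.835 2.453 -1.167
v 2.639 2.467 -0.861
v 1.405 1.927 -0.013
v 2.407 2.93 -0.737
v 1.957 3.21 -0.777
v 1.461 3.201 -0.966
v 1.107 2.906 -1.232
v 1.032 2.439 -1.474
v 1.263 1.976 -1.598
v 1.713 1.696 -1.558
v 2.21 1.705 -1.368
v 2.563 2 -1.102
f 2 1 4
f 2 4 3
f 4 1 5
f 4 5 3
f 5 1 6
f 5 6 3
f 6 1 7
f 6 7 3
f 7 1 8
f 7 8 3
f 8 1 9
f 8 9 3
f 9 1 10
f 9 10 3
f 10 1 11
f 10 11 3
f 11 1 12
f 11 12 3
f 12 1 13
f 12 13 3
f 13 1 14
f 13 14 3
f 14 1 2
f 14 2 3
f 16 15 18
f 16 18 17
f 18 15 19
f 18 19 17
f 19 15 20
f 19 20 17
f 20 15 21
f 20 21 17
f 21 15 22
f 21 22 17
f 22 15 23
f 22 23 17
f 23 15 24
f 23 24 17
f 24 15 25
f 24 25 17
f 25 15 26
f 25 26 17
f 26 15 27
f 26 27 17
f 27 15 16
f 27 16 17
f 29 28 31
f 29 31 30
f 31 28 32
f 31 32 30
f 32 28 33
f 32 33 30
f 33 28 34
f 33 34 30
f 34 28 35
f 34 35 30
f 35 28 36
f 35 36 30
f 36 28 37
f 36 37 30
f 37 28 38
f 37 38 30
f 38 28 39
f 38 39 30
f 39 28 29
f 39 29 30



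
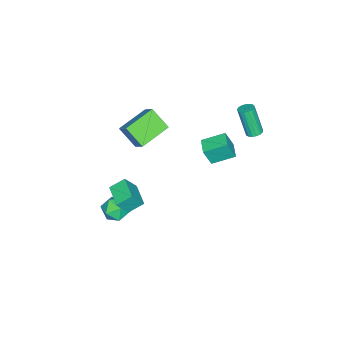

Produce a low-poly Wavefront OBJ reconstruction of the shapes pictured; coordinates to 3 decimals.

v -3.854 1.618 2.458
v -3.481 1.925 2.622
v -3.713 1.249 4.425
v -4.086 0.942 4.262
v -3.683 2.06 2.646
v -3.915 1.384 4.45
v -3.924 2.094 2.628
v -4.156 1.418 4.431
v -4.149 2.019 2.57
v -4.381 1.342 4.374
v -4.306 1.852 2.487
v -4.539 1.175 4.291
v -4.36 1.631 2.398
v -4.593 0.955 4.201
v -4.298 1.408 2.322
v -4.53 0.731 4.125
v -4.134 1.232 2.277
v -4.367 0.556 4.081
v -3.906 1.145 2.274
v -4.138 0.469 4.078
v -3.666 1.167 2.313
v -3.898 0.49 4.117
v -3.469 1.292 2.386
v -3.701 0.615 4.189
v -3.36 1.491 2.474
v -3.593 0.815 4.278
v -3.364 1.72 2.56
v -3.597 1.044 4.363
v -1.865 -4.312 3.812
v -1.327 -3.577 4.696
v -1.679 -3.203 2.775
v -1.141 -2.467 3.659
v -0.079 -5.053 3.341
v 0.459 -4.317 4.225
v 0.107 -3.943 2.304
v 0.645 -3.208 3.188
v -4.052 -1.266 -0.995
v -3.755 -1.67 0.237
v -4.781 -0.061 -0.424
v -4.485 -0.465 0.808
v -3.135 -0.695 -1.028
v -2.839 -1.099 0.204
v -3.865 0.51 -0.457
v -3.568 0.106 0.775
v 1.838 -3.76 -1.474
v 2.428 -3.099 -1.247
v 2.872 -4.781 -1.193
v 3.462 -4.12 -0.966
v 2.742 -4.293 -0.43
v 2.103 -3.662 -0.604
v 3.197 -4.218 -1.836
v 2.558 -3.587 -2.01
v 3.269 -3.383 -1.472
v 2.987 -3.429 -0.602
v 2.313 -4.451 -1.838
v 2.031 -4.497 -0.968
v 3.057 -3.33 0.919
v 3.614 -3.764 1.963
v 2.496 -2.657 1.499
v 3.053 -3.092 2.542
v 4.087 -2.348 0.778
v 4.644 -2.783 1.821
v 3.526 -1.676 1.357
v 4.083 -2.11 2.401
f 2 1 5
f 2 5 3
f 3 5 6
f 3 6 4
f 5 1 7
f 5 7 6
f 6 7 8
f 6 8 4
f 7 1 9
f 7 9 8
f 8 9 10
f 8 10 4
f 9 1 11
f 9 11 10
f 10 11 12
f 10 12 4
f 11 1 13
f 11 13 12
f 12 13 14
f 12 14 4
f 13 1 15
f 13 15 14
f 14 15 16
f 14 16 4
f 15 1 17
f 15 17 16
f 16 17 18
f 16 18 4
f 17 1 19
f 17 19 18
f 18 19 20
f 18 20 4
f 19 1 21
f 19 21 20
f 20 21 22
f 20 22 4
f 21 1 23
f 21 23 22
f 22 23 24
f 22 24 4
f 23 1 25
f 23 25 24
f 24 25 26
f 24 26 4
f 25 1 27
f 25 27 26
f 26 27 28
f 26 28 4
f 27 1 2
f 27 2 28
f 28 2 3
f 28 3 4
f 30 32 29
f 33 30 29
f 29 32 31
f 31 33 29
f 30 36 32
f 34 30 33
f 34 36 30
f 32 36 31
f 35 33 31
f 31 36 35
f 35 34 33
f 36 34 35
f 38 40 37
f 41 38 37
f 37 40 39
f 39 41 37
f 38 44 40
f 42 38 41
f 42 44 38
f 40 44 39
f 43 41 39
f 39 44 43
f 43 42 41
f 44 42 43
f 45 56 50
f 45 50 46
f 45 46 52
f 45 52 55
f 45 55 56
f 46 50 54
f 50 56 49
f 56 55 47
f 55 52 51
f 52 46 53
f 48 54 49
f 48 49 47
f 48 47 51
f 48 51 53
f 48 53 54
f 49 54 50
f 47 49 56
f 51 47 55
f 53 51 52
f 54 53 46
f 58 60 57
f 61 58 57
f 57 60 59
f 59 61 57
f 58 64 60
f 62 58 61
f 62 64 58
f 60 64 59
f 63 61 59
f 59 64 63
f 63 62 61
f 64 62 63



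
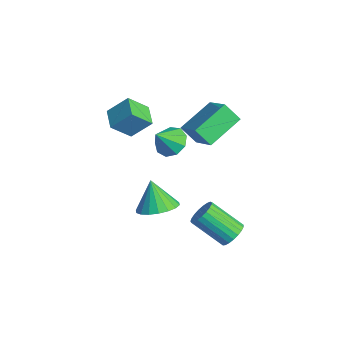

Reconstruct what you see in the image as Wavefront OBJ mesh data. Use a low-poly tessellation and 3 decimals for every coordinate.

v -3.412 -1.887 2.597
v -2.977 -0.918 3.628
v -3.366 -0.819 1.574
v -2.932 0.15 2.604
v -2.208 -2.17 2.356
v -1.774 -1.201 3.386
v -2.163 -1.102 1.332
v -1.728 -0.133 2.363
v 3.816 -2.158 1.167
v 4.717 -2.474 1.626
v 3.064 -2.202 2.613
v 4.744 -2.004 1.655
v 4.587 -1.564 1.586
v 4.277 -1.242 1.435
v 3.876 -1.102 1.231
v 3.463 -1.17 1.014
v 3.12 -1.434 0.827
v 2.914 -1.842 0.708
v 2.887 -2.312 0.68
v 3.044 -2.752 0.748
v 3.354 -3.074 0.899
v 3.755 -3.214 1.103
v 4.169 -3.146 1.32
v 4.512 -2.881 1.507
v 4.051 1.646 -2.175
v 4.632 1.646 -1.67
v 3.531 0.455 -0.4
v 2.949 0.454 -0.905
v 4.463 1.902 -1.577
v 3.362 0.71 -0.307
v 4.222 2.113 -1.587
v 3.121 0.922 -0.318
v 3.952 2.243 -1.699
v 2.851 1.052 -0.43
v 3.699 2.27 -1.893
v 2.598 1.079 -0.624
v 3.507 2.189 -2.136
v 2.406 0.998 -0.867
v 3.408 2.014 -2.386
v 2.307 0.823 -1.116
v 3.421 1.776 -2.599
v 2.32 0.584 -1.329
v 3.543 1.514 -2.738
v 2.441 0.323 -1.469
v 3.752 1.276 -2.781
v 2.651 0.085 -1.511
v 4.013 1.101 -2.718
v 2.912 -0.09 -1.449
v 4.28 1.021 -2.562
v 3.179 -0.17 -1.292
v 4.508 1.048 -2.338
v 3.407 -0.143 -1.069
v 4.657 1.179 -2.087
v 3.556 -0.012 -0.817
v 4.701 1.391 -1.85
v 3.599 0.199 -0.581
v 0.446 -0.07 2.651
v 0.989 -0.558 2.109
v 0.694 -0.97 3.709
v 1.32 -0.12 2.403
v 1.241 0.341 2.814
v 0.79 0.609 3.149
v 0.178 0.56 3.251
v -0.309 0.216 3.072
v -0.443 -0.263 2.697
v -0.161 -0.651 2.3
v 0.405 -0.768 2.068
v -0.602 0.888 2.575
v 0.955 0.977 3.57
v -1.254 2.738 3.428
v 0.303 2.828 4.424
v -0.063 1.492 1.676
v 1.494 1.582 2.672
v -0.715 3.343 2.53
v 0.842 3.432 3.525
f 2 4 1
f 5 2 1
f 1 4 3
f 3 5 1
f 2 8 4
f 6 2 5
f 6 8 2
f 4 8 3
f 7 5 3
f 3 8 7
f 7 6 5
f 8 6 7
f 10 9 12
f 10 12 11
f 12 9 13
f 12 13 11
f 13 9 14
f 13 14 11
f 14 9 15
f 14 15 11
f 15 9 16
f 15 16 11
f 16 9 17
f 16 17 11
f 17 9 18
f 17 18 11
f 18 9 19
f 18 19 11
f 19 9 20
f 19 20 11
f 20 9 21
f 20 21 11
f 21 9 22
f 21 22 11
f 22 9 23
f 22 23 11
f 23 9 24
f 23 24 11
f 24 9 10
f 24 10 11
f 26 25 29
f 26 29 27
f 27 29 30
f 27 30 28
f 29 25 31
f 29 31 30
f 30 31 32
f 30 32 28
f 31 25 33
f 31 33 32
f 32 33 34
f 32 34 28
f 33 25 35
f 33 35 34
f 34 35 36
f 34 36 28
f 35 25 37
f 35 37 36
f 36 37 38
f 36 38 28
f 37 25 39
f 37 39 38
f 38 39 40
f 38 40 28
f 39 25 41
f 39 41 40
f 40 41 42
f 40 42 28
f 41 25 43
f 41 43 42
f 42 43 44
f 42 44 28
f 43 25 45
f 43 45 44
f 44 45 46
f 44 46 28
f 45 25 47
f 45 47 46
f 46 47 48
f 46 48 28
f 47 25 49
f 47 49 48
f 48 49 50
f 48 50 28
f 49 25 51
f 49 51 50
f 50 51 52
f 50 52 28
f 51 25 53
f 51 53 52
f 52 53 54
f 52 54 28
f 53 25 55
f 53 55 54
f 54 55 56
f 54 56 28
f 55 25 26
f 55 26 56
f 56 26 27
f 56 27 28
f 58 57 60
f 58 60 59
f 60 57 61
f 60 61 59
f 61 57 62
f 61 62 59
f 62 57 63
f 62 63 59
f 63 57 64
f 63 64 59
f 64 57 65
f 64 65 59
f 65 57 66
f 65 66 59
f 66 57 67
f 66 67 59
f 67 57 58
f 67 58 59
f 69 71 68
f 72 69 68
f 68 71 70
f 70 72 68
f 69 75 71
f 73 69 72
f 73 75 69
f 71 75 70
f 74 72 70
f 70 75 74
f 74 73 72
f 75 73 74



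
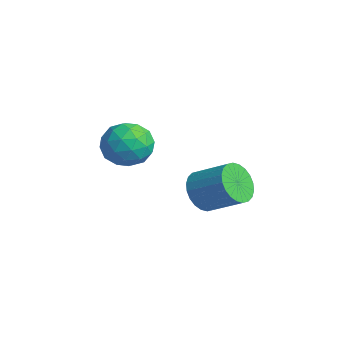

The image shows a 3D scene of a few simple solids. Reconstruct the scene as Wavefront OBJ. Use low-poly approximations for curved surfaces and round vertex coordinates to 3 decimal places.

v 2.171 -2.908 -0.312
v 2.737 -1.944 -0.11
v 3.263 -3.796 0.87
v 3.829 -2.832 1.072
v 2.757 -2.948 1.429
v 2.082 -2.398 0.699
v 3.918 -3.342 0.061
v 3.243 -2.792 -0.669
v 3.816 -2.212 0.121
v 3.099 -1.969 0.967
v 2.901 -3.771 -0.207
v 2.184 -3.528 0.639
v 2.358 -2.348 -0.314
v 3.642 -3.392 1.074
v 3.012 -3.46 1.285
v 3.344 -2.893 1.403
v 1.974 -2.615 0.161
v 2.306 -2.048 0.28
v 2.318 -2.638 1.185
v 3.694 -3.692 0.48
v 4.026 -3.125 0.599
v 2.656 -2.847 -0.643
v 2.988 -2.28 -0.525
v 3.682 -3.102 -0.425
v 3.325 -1.939 -0.06
v 3.967 -2.461 0.634
v 4.019 -2.761 0.04
v 3.623 -2.438 -0.389
v 2.904 -1.796 0.437
v 3.545 -2.318 1.131
v 2.915 -2.386 1.342
v 2.519 -2.063 0.912
v 3.538 -1.953 0.572
v 2.455 -3.422 -0.371
v 3.096 -3.944 0.323
v 3.481 -3.677 -0.152
v 3.085 -3.354 -0.582
v 2.033 -3.279 0.126
v 2.675 -3.801 0.82
v 2.377 -3.302 1.149
v 1.981 -2.979 0.72
v 2.462 -3.787 0.188
v 2.043 0.834 -3.586
v 2.7 0.733 -4.385
v 3.955 1.686 -3.474
v 3.297 1.786 -2.674
v 2.509 1.078 -4.483
v 3.764 2.03 -3.571
v 2.247 1.385 -4.444
v 3.502 2.338 -3.532
v 1.954 1.609 -4.274
v 3.209 2.561 -3.362
v 1.675 1.714 -3.999
v 2.929 2.667 -3.088
v 1.451 1.686 -3.662
v 2.706 2.638 -2.75
v 1.318 1.527 -3.313
v 2.572 2.48 -2.401
v 1.295 1.264 -3.005
v 2.549 2.216 -2.094
v 1.385 0.934 -2.786
v 2.64 1.887 -1.875
v 1.576 0.59 -2.689
v 2.831 1.542 -1.777
v 1.838 0.282 -2.728
v 3.093 1.235 -1.816
v 2.131 0.059 -2.898
v 3.386 1.011 -1.986
v 2.411 -0.047 -3.172
v 3.665 0.906 -2.261
v 2.634 -0.018 -3.51
v 3.889 0.934 -2.598
v 2.768 0.14 -3.859
v 4.022 1.093 -2.947
v 2.791 0.404 -4.166
v 4.045 1.356 -3.255
f 1 38 17
f 38 12 41
f 17 41 6
f 38 41 17
f 1 17 13
f 17 6 18
f 13 18 2
f 17 18 13
f 1 13 22
f 13 2 23
f 22 23 8
f 13 23 22
f 1 22 34
f 22 8 37
f 34 37 11
f 22 37 34
f 1 34 38
f 34 11 42
f 38 42 12
f 34 42 38
f 2 18 29
f 18 6 32
f 29 32 10
f 18 32 29
f 6 41 19
f 41 12 40
f 19 40 5
f 41 40 19
f 12 42 39
f 42 11 35
f 39 35 3
f 42 35 39
f 11 37 36
f 37 8 24
f 36 24 7
f 37 24 36
f 8 23 28
f 23 2 25
f 28 25 9
f 23 25 28
f 4 30 16
f 30 10 31
f 16 31 5
f 30 31 16
f 4 16 14
f 16 5 15
f 14 15 3
f 16 15 14
f 4 14 21
f 14 3 20
f 21 20 7
f 14 20 21
f 4 21 26
f 21 7 27
f 26 27 9
f 21 27 26
f 4 26 30
f 26 9 33
f 30 33 10
f 26 33 30
f 5 31 19
f 31 10 32
f 19 32 6
f 31 32 19
f 3 15 39
f 15 5 40
f 39 40 12
f 15 40 39
f 7 20 36
f 20 3 35
f 36 35 11
f 20 35 36
f 9 27 28
f 27 7 24
f 28 24 8
f 27 24 28
f 10 33 29
f 33 9 25
f 29 25 2
f 33 25 29
f 44 43 47
f 44 47 45
f 45 47 48
f 45 48 46
f 47 43 49
f 47 49 48
f 48 49 50
f 48 50 46
f 49 43 51
f 49 51 50
f 50 51 52
f 50 52 46
f 51 43 53
f 51 53 52
f 52 53 54
f 52 54 46
f 53 43 55
f 53 55 54
f 54 55 56
f 54 56 46
f 55 43 57
f 55 57 56
f 56 57 58
f 56 58 46
f 57 43 59
f 57 59 58
f 58 59 60
f 58 60 46
f 59 43 61
f 59 61 60
f 60 61 62
f 60 62 46
f 61 43 63
f 61 63 62
f 62 63 64
f 62 64 46
f 63 43 65
f 63 65 64
f 64 65 66
f 64 66 46
f 65 43 67
f 65 67 66
f 66 67 68
f 66 68 46
f 67 43 69
f 67 69 68
f 68 69 70
f 68 70 46
f 69 43 71
f 69 71 70
f 70 71 72
f 70 72 46
f 71 43 73
f 71 73 72
f 72 73 74
f 72 74 46
f 73 43 75
f 73 75 74
f 74 75 76
f 74 76 46
f 75 43 44
f 75 44 76
f 76 44 45
f 76 45 46



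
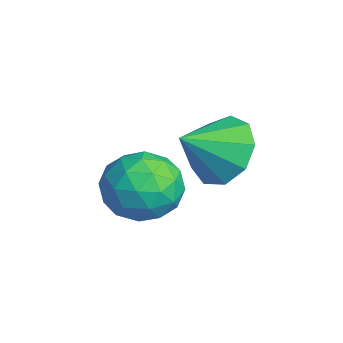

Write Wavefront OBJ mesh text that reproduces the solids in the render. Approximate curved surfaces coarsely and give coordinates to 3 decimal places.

v 2.22 1.45 -1.031
v 2.546 1.042 -0.306
v 1.014 0.658 -0.934
v 1.34 0.25 -0.209
v 1.108 1.112 -0.17
v 1.853 1.601 -0.23
v 1.707 0.099 -1.01
v 2.452 0.588 -1.07
v 2.229 0.206 -0.293
v 1.859 0.833 0.226
v 1.701 0.867 -1.466
v 1.331 1.494 -0.947
v 2.489 1.316 -0.677
v 1.071 0.384 -0.563
v 0.935 0.891 -0.54
v 1.126 0.651 -0.114
v 2.082 1.645 -0.632
v 2.273 1.404 -0.206
v 1.428 1.446 -0.126
v 1.287 0.296 -1.034
v 1.478 0.055 -0.608
v 2.434 1.049 -1.126
v 2.625 0.809 -0.7
v 2.132 0.254 -1.114
v 2.494 0.584 -0.243
v 1.785 0.119 -0.187
v 2.001 0.03 -0.657
v 2.439 0.318 -0.692
v 2.277 0.953 0.062
v 1.568 0.487 0.119
v 1.431 0.994 0.142
v 1.87 1.281 0.107
v 2.09 0.461 0.069
v 1.992 1.213 -1.359
v 1.283 0.747 -1.302
v 1.69 0.419 -1.347
v 2.129 0.706 -1.382
v 1.775 1.581 -1.053
v 1.066 1.116 -0.997
v 1.121 1.382 -0.548
v 1.559 1.67 -0.583
v 1.47 1.239 -1.309
v 0.523 2.82 -0.715
v 1.411 3.059 -0.728
v 0.797 1.84 -0.005
v 1.122 3.331 -0.24
v 0.553 3.364 0.026
v -0.03 3.143 -0.054
v -0.355 2.77 -0.443
v -0.269 2.42 -0.96
v 0.187 2.258 -1.361
v 0.801 2.358 -1.46
v 1.284 2.674 -1.21
f 1 38 17
f 38 12 41
f 17 41 6
f 38 41 17
f 1 17 13
f 17 6 18
f 13 18 2
f 17 18 13
f 1 13 22
f 13 2 23
f 22 23 8
f 13 23 22
f 1 22 34
f 22 8 37
f 34 37 11
f 22 37 34
f 1 34 38
f 34 11 42
f 38 42 12
f 34 42 38
f 2 18 29
f 18 6 32
f 29 32 10
f 18 32 29
f 6 41 19
f 41 12 40
f 19 40 5
f 41 40 19
f 12 42 39
f 42 11 35
f 39 35 3
f 42 35 39
f 11 37 36
f 37 8 24
f 36 24 7
f 37 24 36
f 8 23 28
f 23 2 25
f 28 25 9
f 23 25 28
f 4 30 16
f 30 10 31
f 16 31 5
f 30 31 16
f 4 16 14
f 16 5 15
f 14 15 3
f 16 15 14
f 4 14 21
f 14 3 20
f 21 20 7
f 14 20 21
f 4 21 26
f 21 7 27
f 26 27 9
f 21 27 26
f 4 26 30
f 26 9 33
f 30 33 10
f 26 33 30
f 5 31 19
f 31 10 32
f 19 32 6
f 31 32 19
f 3 15 39
f 15 5 40
f 39 40 12
f 15 40 39
f 7 20 36
f 20 3 35
f 36 35 11
f 20 35 36
f 9 27 28
f 27 7 24
f 28 24 8
f 27 24 28
f 10 33 29
f 33 9 25
f 29 25 2
f 33 25 29
f 44 43 46
f 44 46 45
f 46 43 47
f 46 47 45
f 47 43 48
f 47 48 45
f 48 43 49
f 48 49 45
f 49 43 50
f 49 50 45
f 50 43 51
f 50 51 45
f 51 43 52
f 51 52 45
f 52 43 53
f 52 53 45
f 53 43 44
f 53 44 45



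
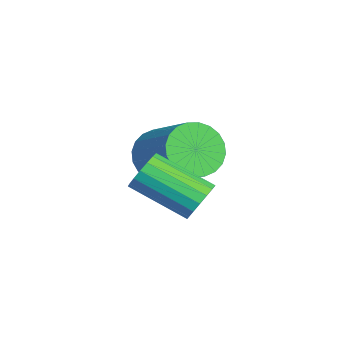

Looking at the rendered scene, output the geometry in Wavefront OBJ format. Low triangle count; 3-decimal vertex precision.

v -1.319 1.332 1.856
v -0.998 1.394 2.248
v -1.601 0.27 2.916
v -1.921 0.208 2.524
v -1.191 1.532 2.307
v -1.793 0.408 2.976
v -1.412 1.624 2.263
v -2.015 0.5 2.932
v -1.612 1.65 2.125
v -2.215 0.526 2.794
v -1.745 1.603 1.926
v -2.348 0.479 2.595
v -1.78 1.493 1.711
v -2.383 0.369 2.38
v -1.71 1.347 1.529
v -2.312 0.223 2.197
v -1.55 1.197 1.421
v -2.152 0.073 2.09
v -1.337 1.078 1.413
v -1.939 -0.046 2.082
v -1.119 1.018 1.507
v -1.722 -0.106 2.176
v -0.948 1.029 1.68
v -1.55 -0.095 2.349
v -0.861 1.11 1.894
v -1.464 -0.014 2.563
v -0.88 1.241 2.099
v -1.482 0.117 2.767
v -3.839 0.813 1.723
v -3.616 1.187 1.15
v -2.519 1.782 1.964
v -2.741 1.407 2.537
v -3.799 1.367 1.265
v -2.702 1.961 2.079
v -3.988 1.462 1.45
v -2.891 2.057 2.264
v -4.154 1.458 1.676
v -3.057 2.053 2.491
v -4.272 1.356 1.91
v -3.175 1.951 2.724
v -4.324 1.172 2.115
v -3.227 1.766 2.929
v -4.302 0.932 2.261
v -3.205 1.527 3.075
v -4.21 0.675 2.324
v -3.113 1.269 3.138
v -4.061 0.438 2.296
v -2.964 1.033 3.11
v -3.878 0.259 2.181
v -2.781 0.853 2.995
v -3.689 0.163 1.996
v -2.592 0.758 2.81
v -3.523 0.167 1.769
v -2.426 0.762 2.584
v -3.405 0.269 1.536
v -2.308 0.864 2.35
v -3.353 0.454 1.331
v -2.256 1.048 2.145
v -3.375 0.693 1.185
v -2.278 1.288 1.999
v -3.467 0.951 1.122
v -2.37 1.545 1.936
f 2 1 5
f 2 5 3
f 3 5 6
f 3 6 4
f 5 1 7
f 5 7 6
f 6 7 8
f 6 8 4
f 7 1 9
f 7 9 8
f 8 9 10
f 8 10 4
f 9 1 11
f 9 11 10
f 10 11 12
f 10 12 4
f 11 1 13
f 11 13 12
f 12 13 14
f 12 14 4
f 13 1 15
f 13 15 14
f 14 15 16
f 14 16 4
f 15 1 17
f 15 17 16
f 16 17 18
f 16 18 4
f 17 1 19
f 17 19 18
f 18 19 20
f 18 20 4
f 19 1 21
f 19 21 20
f 20 21 22
f 20 22 4
f 21 1 23
f 21 23 22
f 22 23 24
f 22 24 4
f 23 1 25
f 23 25 24
f 24 25 26
f 24 26 4
f 25 1 27
f 25 27 26
f 26 27 28
f 26 28 4
f 27 1 2
f 27 2 28
f 28 2 3
f 28 3 4
f 30 29 33
f 30 33 31
f 31 33 34
f 31 34 32
f 33 29 35
f 33 35 34
f 34 35 36
f 34 36 32
f 35 29 37
f 35 37 36
f 36 37 38
f 36 38 32
f 37 29 39
f 37 39 38
f 38 39 40
f 38 40 32
f 39 29 41
f 39 41 40
f 40 41 42
f 40 42 32
f 41 29 43
f 41 43 42
f 42 43 44
f 42 44 32
f 43 29 45
f 43 45 44
f 44 45 46
f 44 46 32
f 45 29 47
f 45 47 46
f 46 47 48
f 46 48 32
f 47 29 49
f 47 49 48
f 48 49 50
f 48 50 32
f 49 29 51
f 49 51 50
f 50 51 52
f 50 52 32
f 51 29 53
f 51 53 52
f 52 53 54
f 52 54 32
f 53 29 55
f 53 55 54
f 54 55 56
f 54 56 32
f 55 29 57
f 55 57 56
f 56 57 58
f 56 58 32
f 57 29 59
f 57 59 58
f 58 59 60
f 58 60 32
f 59 29 61
f 59 61 60
f 60 61 62
f 60 62 32
f 61 29 30
f 61 30 62
f 62 30 31
f 62 31 32



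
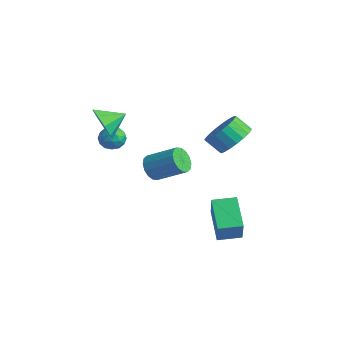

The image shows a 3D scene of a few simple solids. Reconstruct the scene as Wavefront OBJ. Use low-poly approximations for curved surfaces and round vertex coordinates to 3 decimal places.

v 3.272 -0.723 -3.587
v 1.844 -0.082 -2.6
v 3.822 0.363 -3.496
v 2.394 1.003 -2.509
v 4.026 -1.223 -2.171
v 2.598 -0.583 -1.184
v 4.576 -0.138 -2.08
v 3.148 0.503 -1.093
v -2.479 -2.178 1.504
v -2.041 -2.73 1.293
v -3.419 -2.75 1.047
v -2.981 -3.302 0.836
v -3.11 -3.187 1.552
v -2.529 -2.834 1.834
v -2.931 -2.646 0.506
v -2.35 -2.293 0.788
v -2.32 -3.02 0.677
v -2.431 -3.354 1.323
v -3.029 -2.126 1.017
v -3.14 -2.46 1.663
v -2.178 -2.404 1.439
v -3.282 -3.076 0.901
v -3.358 -3.008 1.322
v -3.101 -3.333 1.198
v -2.465 -2.465 1.756
v -2.207 -2.79 1.633
v -2.836 -3.058 1.785
v -3.253 -2.69 0.707
v -2.995 -3.015 0.584
v -2.359 -2.147 1.142
v -2.102 -2.472 1.018
v -2.624 -2.422 0.555
v -2.084 -2.899 0.952
v -2.636 -3.235 0.684
v -2.607 -2.849 0.49
v -2.265 -2.642 0.656
v -2.149 -3.095 1.332
v -2.701 -3.431 1.064
v -2.778 -3.364 1.484
v -2.436 -3.156 1.65
v -2.313 -3.265 0.97
v -2.759 -2.049 1.276
v -3.311 -2.385 1.008
v -3.024 -2.324 0.69
v -2.682 -2.116 0.856
v -2.824 -2.245 1.656
v -3.376 -2.581 1.388
v -3.195 -2.838 1.684
v -2.853 -2.631 1.85
v -3.147 -2.215 1.37
v -2.225 -0.765 -1.371
v -1.765 -0.759 -2.013
v -0.516 0.17 -1.112
v -0.975 0.165 -0.469
v -1.994 -0.422 -2.044
v -0.744 0.508 -1.142
v -2.285 -0.176 -1.894
v -1.035 0.753 -0.993
v -2.56 -0.088 -1.604
v -1.31 0.841 -0.703
v -2.745 -0.182 -1.252
v -1.495 0.748 -0.35
v -2.79 -0.431 -0.931
v -1.54 0.498 -0.029
v -2.684 -0.77 -0.728
v -1.435 0.159 0.173
v -2.456 -1.108 -0.698
v -1.206 -0.178 0.204
v -2.165 -1.353 -0.847
v -0.915 -0.424 0.054
v -1.89 -1.441 -1.137
v -0.64 -0.512 -0.236
v -1.705 -1.348 -1.49
v -0.455 -0.418 -0.588
v -1.66 -1.098 -1.811
v -0.41 -0.169 -0.909
v 2.093 1.161 2.061
v 2.905 1.006 2.693
v 2.258 0.545 3.411
v 1.447 0.699 2.779
v 2.766 1.396 2.819
v 2.12 0.935 3.536
v 2.511 1.745 2.813
v 1.864 1.284 3.531
v 2.183 1.993 2.678
v 1.537 1.532 3.395
v 1.84 2.097 2.436
v 1.194 1.636 3.153
v 1.541 2.039 2.129
v 0.895 1.578 2.846
v 1.337 1.83 1.811
v 0.691 1.368 2.528
v 1.264 1.504 1.535
v 0.618 1.043 2.253
v 1.334 1.119 1.351
v 0.688 0.658 2.068
v 1.536 0.741 1.29
v 0.89 0.28 2.007
v 1.834 0.436 1.362
v 1.187 -0.025 2.079
v 2.176 0.256 1.555
v 1.53 -0.205 2.272
v 2.504 0.232 1.835
v 1.858 -0.229 2.553
v 2.762 0.369 2.155
v 2.115 -0.092 2.872
v 2.903 0.643 2.458
v 2.257 0.182 3.176
v -1.378 -4.116 3.27
v -0.749 -3.959 2.483
v -1.062 -2.984 3.75
v -1.385 -3.717 2.332
v -2.018 -3.661 2.619
v -2.352 -3.819 3.211
v -2.23 -4.116 3.831
v -1.71 -4.413 4.188
v -1.034 -4.571 4.116
v -0.519 -4.516 3.648
v -0.407 -4.275 3.003
f 2 4 1
f 5 2 1
f 1 4 3
f 3 5 1
f 2 8 4
f 6 2 5
f 6 8 2
f 4 8 3
f 7 5 3
f 3 8 7
f 7 6 5
f 8 6 7
f 9 46 25
f 46 20 49
f 25 49 14
f 46 49 25
f 9 25 21
f 25 14 26
f 21 26 10
f 25 26 21
f 9 21 30
f 21 10 31
f 30 31 16
f 21 31 30
f 9 30 42
f 30 16 45
f 42 45 19
f 30 45 42
f 9 42 46
f 42 19 50
f 46 50 20
f 42 50 46
f 10 26 37
f 26 14 40
f 37 40 18
f 26 40 37
f 14 49 27
f 49 20 48
f 27 48 13
f 49 48 27
f 20 50 47
f 50 19 43
f 47 43 11
f 50 43 47
f 19 45 44
f 45 16 32
f 44 32 15
f 45 32 44
f 16 31 36
f 31 10 33
f 36 33 17
f 31 33 36
f 12 38 24
f 38 18 39
f 24 39 13
f 38 39 24
f 12 24 22
f 24 13 23
f 22 23 11
f 24 23 22
f 12 22 29
f 22 11 28
f 29 28 15
f 22 28 29
f 12 29 34
f 29 15 35
f 34 35 17
f 29 35 34
f 12 34 38
f 34 17 41
f 38 41 18
f 34 41 38
f 13 39 27
f 39 18 40
f 27 40 14
f 39 40 27
f 11 23 47
f 23 13 48
f 47 48 20
f 23 48 47
f 15 28 44
f 28 11 43
f 44 43 19
f 28 43 44
f 17 35 36
f 35 15 32
f 36 32 16
f 35 32 36
f 18 41 37
f 41 17 33
f 37 33 10
f 41 33 37
f 52 51 55
f 52 55 53
f 53 55 56
f 53 56 54
f 55 51 57
f 55 57 56
f 56 57 58
f 56 58 54
f 57 51 59
f 57 59 58
f 58 59 60
f 58 60 54
f 59 51 61
f 59 61 60
f 60 61 62
f 60 62 54
f 61 51 63
f 61 63 62
f 62 63 64
f 62 64 54
f 63 51 65
f 63 65 64
f 64 65 66
f 64 66 54
f 65 51 67
f 65 67 66
f 66 67 68
f 66 68 54
f 67 51 69
f 67 69 68
f 68 69 70
f 68 70 54
f 69 51 71
f 69 71 70
f 70 71 72
f 70 72 54
f 71 51 73
f 71 73 72
f 72 73 74
f 72 74 54
f 73 51 75
f 73 75 74
f 74 75 76
f 74 76 54
f 75 51 52
f 75 52 76
f 76 52 53
f 76 53 54
f 78 77 81
f 78 81 79
f 79 81 82
f 79 82 80
f 81 77 83
f 81 83 82
f 82 83 84
f 82 84 80
f 83 77 85
f 83 85 84
f 84 85 86
f 84 86 80
f 85 77 87
f 85 87 86
f 86 87 88
f 86 88 80
f 87 77 89
f 87 89 88
f 88 89 90
f 88 90 80
f 89 77 91
f 89 91 90
f 90 91 92
f 90 92 80
f 91 77 93
f 91 93 92
f 92 93 94
f 92 94 80
f 93 77 95
f 93 95 94
f 94 95 96
f 94 96 80
f 95 77 97
f 95 97 96
f 96 97 98
f 96 98 80
f 97 77 99
f 97 99 98
f 98 99 100
f 98 100 80
f 99 77 101
f 99 101 100
f 100 101 102
f 100 102 80
f 101 77 103
f 101 103 102
f 102 103 104
f 102 104 80
f 103 77 105
f 103 105 104
f 104 105 106
f 104 106 80
f 105 77 107
f 105 107 106
f 106 107 108
f 106 108 80
f 107 77 78
f 107 78 108
f 108 78 79
f 108 79 80
f 110 109 112
f 110 112 111
f 112 109 113
f 112 113 111
f 113 109 114
f 113 114 111
f 114 109 115
f 114 115 111
f 115 109 116
f 115 116 111
f 116 109 117
f 116 117 111
f 117 109 118
f 117 118 111
f 118 109 119
f 118 119 111
f 119 109 110
f 119 110 111



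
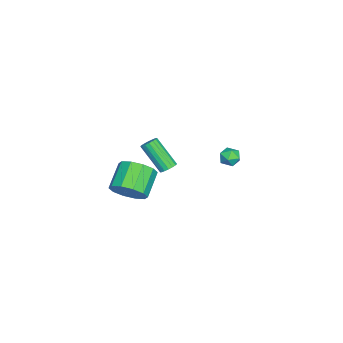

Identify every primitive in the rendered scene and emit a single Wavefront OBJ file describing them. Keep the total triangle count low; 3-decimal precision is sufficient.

v -4.361 2.522 1.317
v -3.705 2.694 1.171
v -4.195 1.506 0.869
v -3.539 1.678 0.723
v -3.736 1.592 1.383
v -3.839 2.22 1.659
v -4.061 1.98 0.381
v -4.164 2.608 0.657
v -3.519 2.359 0.592
v -3.319 2.119 1.212
v -4.581 2.081 0.828
v -4.381 1.841 1.448
v -2.476 -1.013 0.58
v -2.008 -1.277 0.526
v -2.536 -2.531 2.086
v -3.004 -2.267 2.14
v -1.954 -1.089 0.696
v -2.482 -2.344 2.255
v -2.019 -0.884 0.839
v -2.548 -2.139 2.398
v -2.189 -0.708 0.922
v -2.718 -1.963 2.482
v -2.425 -0.602 0.928
v -2.954 -1.857 2.487
v -2.672 -0.59 0.853
v -3.201 -1.845 2.413
v -2.874 -0.675 0.717
v -3.403 -1.93 2.276
v -2.985 -0.837 0.549
v -3.514 -2.092 2.108
v -2.979 -1.04 0.388
v -3.508 -2.294 1.947
v -2.858 -1.236 0.271
v -3.387 -2.49 1.831
v -2.649 -1.381 0.225
v -3.178 -2.635 1.785
v -2.401 -1.441 0.261
v -2.929 -2.696 1.82
v -2.169 -1.404 0.369
v -2.698 -2.659 1.929
v 3.764 -1.57 3.036
v 4.342 -1.78 3.899
v 2.954 -1.62 4.867
v 2.376 -1.41 4.004
v 4.35 -1.132 3.804
v 2.961 -0.972 4.771
v 4.134 -0.651 3.414
v 2.746 -0.491 4.382
v 3.777 -0.522 2.881
v 2.388 -0.362 3.849
v 3.415 -0.792 2.406
v 2.027 -0.632 3.374
v 3.186 -1.36 2.173
v 1.798 -1.2 3.141
v 3.179 -2.008 2.269
v 1.79 -1.848 3.236
v 3.394 -2.489 2.658
v 2.006 -2.329 3.626
v 3.752 -2.618 3.191
v 2.363 -2.458 4.159
v 4.113 -2.348 3.666
v 2.725 -2.188 4.634
f 1 12 6
f 1 6 2
f 1 2 8
f 1 8 11
f 1 11 12
f 2 6 10
f 6 12 5
f 12 11 3
f 11 8 7
f 8 2 9
f 4 10 5
f 4 5 3
f 4 3 7
f 4 7 9
f 4 9 10
f 5 10 6
f 3 5 12
f 7 3 11
f 9 7 8
f 10 9 2
f 14 13 17
f 14 17 15
f 15 17 18
f 15 18 16
f 17 13 19
f 17 19 18
f 18 19 20
f 18 20 16
f 19 13 21
f 19 21 20
f 20 21 22
f 20 22 16
f 21 13 23
f 21 23 22
f 22 23 24
f 22 24 16
f 23 13 25
f 23 25 24
f 24 25 26
f 24 26 16
f 25 13 27
f 25 27 26
f 26 27 28
f 26 28 16
f 27 13 29
f 27 29 28
f 28 29 30
f 28 30 16
f 29 13 31
f 29 31 30
f 30 31 32
f 30 32 16
f 31 13 33
f 31 33 32
f 32 33 34
f 32 34 16
f 33 13 35
f 33 35 34
f 34 35 36
f 34 36 16
f 35 13 37
f 35 37 36
f 36 37 38
f 36 38 16
f 37 13 39
f 37 39 38
f 38 39 40
f 38 40 16
f 39 13 14
f 39 14 40
f 40 14 15
f 40 15 16
f 42 41 45
f 42 45 43
f 43 45 46
f 43 46 44
f 45 41 47
f 45 47 46
f 46 47 48
f 46 48 44
f 47 41 49
f 47 49 48
f 48 49 50
f 48 50 44
f 49 41 51
f 49 51 50
f 50 51 52
f 50 52 44
f 51 41 53
f 51 53 52
f 52 53 54
f 52 54 44
f 53 41 55
f 53 55 54
f 54 55 56
f 54 56 44
f 55 41 57
f 55 57 56
f 56 57 58
f 56 58 44
f 57 41 59
f 57 59 58
f 58 59 60
f 58 60 44
f 59 41 61
f 59 61 60
f 60 61 62
f 60 62 44
f 61 41 42
f 61 42 62
f 62 42 43
f 62 43 44



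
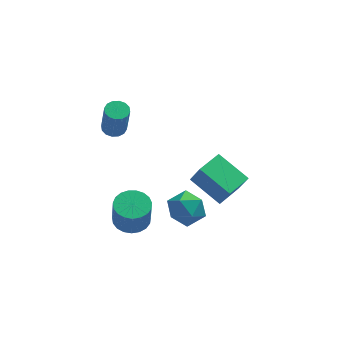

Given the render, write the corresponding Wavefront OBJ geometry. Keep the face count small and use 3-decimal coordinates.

v 1.801 -1.358 -3.204
v 2.231 -1.772 -2.004
v 0.444 -0.135 -2.297
v 0.874 -0.549 -1.097
v 2.866 -0.191 -3.183
v 3.296 -0.605 -1.983
v 1.509 1.032 -2.276
v 1.939 0.618 -1.076
v -2.63 -2.581 -2.799
v -1.691 -2.536 -2.813
v -1.651 -2.894 -1.275
v -2.59 -2.939 -1.261
v -1.789 -2.168 -2.725
v -1.749 -2.526 -1.187
v -2.032 -1.871 -2.649
v -1.992 -2.23 -1.111
v -2.379 -1.697 -2.6
v -2.338 -2.056 -1.061
v -2.769 -1.676 -2.585
v -2.728 -2.035 -1.046
v -3.135 -1.811 -2.606
v -3.094 -2.17 -1.068
v -3.414 -2.08 -2.662
v -3.373 -2.438 -1.124
v -3.557 -2.435 -2.741
v -3.517 -2.793 -1.203
v -3.54 -2.815 -2.83
v -3.5 -3.174 -1.292
v -3.366 -3.155 -2.914
v -3.325 -3.513 -1.375
v -3.064 -3.395 -2.978
v -3.024 -3.754 -1.439
v -2.688 -3.495 -3.011
v -2.647 -3.853 -1.473
v -2.301 -3.436 -3.007
v -2.261 -3.795 -1.469
v -1.972 -3.23 -2.968
v -1.931 -3.589 -1.43
v -1.756 -2.911 -2.899
v -1.716 -3.27 -1.361
v -3.08 3.832 -1.491
v -2.595 3.412 -1.648
v -2.436 2.888 0.255
v -2.92 3.308 0.411
v -2.437 3.708 -1.579
v -2.278 3.183 0.323
v -2.452 4.036 -1.488
v -2.293 3.512 0.415
v -2.635 4.31 -1.397
v -2.476 3.786 0.506
v -2.937 4.456 -1.331
v -2.777 3.932 0.571
v -3.277 4.435 -1.309
v -3.118 3.911 0.594
v -3.564 4.252 -1.335
v -3.405 3.728 0.568
v -3.722 3.957 -1.403
v -3.563 3.432 0.499
v -3.707 3.628 -1.495
v -3.548 3.104 0.408
v -3.524 3.354 -1.586
v -3.365 2.83 0.317
v -3.223 3.208 -1.651
v -3.063 2.684 0.251
v -2.882 3.229 -1.674
v -2.723 2.705 0.229
v -0.071 -0.874 -3.242
v 0.929 -1.209 -2.95
v -0.709 -2.491 -2.91
v 0.291 -2.826 -2.618
v -0.252 -2.113 -1.991
v 0.142 -1.114 -2.196
v 0.078 -2.586 -3.664
v 0.472 -1.587 -3.869
v 1.02 -2.267 -3.211
v 0.817 -1.974 -2.177
v -0.597 -1.726 -3.683
v -0.8 -1.433 -2.649
f 2 4 1
f 5 2 1
f 1 4 3
f 3 5 1
f 2 8 4
f 6 2 5
f 6 8 2
f 4 8 3
f 7 5 3
f 3 8 7
f 7 6 5
f 8 6 7
f 10 9 13
f 10 13 11
f 11 13 14
f 11 14 12
f 13 9 15
f 13 15 14
f 14 15 16
f 14 16 12
f 15 9 17
f 15 17 16
f 16 17 18
f 16 18 12
f 17 9 19
f 17 19 18
f 18 19 20
f 18 20 12
f 19 9 21
f 19 21 20
f 20 21 22
f 20 22 12
f 21 9 23
f 21 23 22
f 22 23 24
f 22 24 12
f 23 9 25
f 23 25 24
f 24 25 26
f 24 26 12
f 25 9 27
f 25 27 26
f 26 27 28
f 26 28 12
f 27 9 29
f 27 29 28
f 28 29 30
f 28 30 12
f 29 9 31
f 29 31 30
f 30 31 32
f 30 32 12
f 31 9 33
f 31 33 32
f 32 33 34
f 32 34 12
f 33 9 35
f 33 35 34
f 34 35 36
f 34 36 12
f 35 9 37
f 35 37 36
f 36 37 38
f 36 38 12
f 37 9 39
f 37 39 38
f 38 39 40
f 38 40 12
f 39 9 10
f 39 10 40
f 40 10 11
f 40 11 12
f 42 41 45
f 42 45 43
f 43 45 46
f 43 46 44
f 45 41 47
f 45 47 46
f 46 47 48
f 46 48 44
f 47 41 49
f 47 49 48
f 48 49 50
f 48 50 44
f 49 41 51
f 49 51 50
f 50 51 52
f 50 52 44
f 51 41 53
f 51 53 52
f 52 53 54
f 52 54 44
f 53 41 55
f 53 55 54
f 54 55 56
f 54 56 44
f 55 41 57
f 55 57 56
f 56 57 58
f 56 58 44
f 57 41 59
f 57 59 58
f 58 59 60
f 58 60 44
f 59 41 61
f 59 61 60
f 60 61 62
f 60 62 44
f 61 41 63
f 61 63 62
f 62 63 64
f 62 64 44
f 63 41 65
f 63 65 64
f 64 65 66
f 64 66 44
f 65 41 42
f 65 42 66
f 66 42 43
f 66 43 44
f 67 78 72
f 67 72 68
f 67 68 74
f 67 74 77
f 67 77 78
f 68 72 76
f 72 78 71
f 78 77 69
f 77 74 73
f 74 68 75
f 70 76 71
f 70 71 69
f 70 69 73
f 70 73 75
f 70 75 76
f 71 76 72
f 69 71 78
f 73 69 77
f 75 73 74
f 76 75 68

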